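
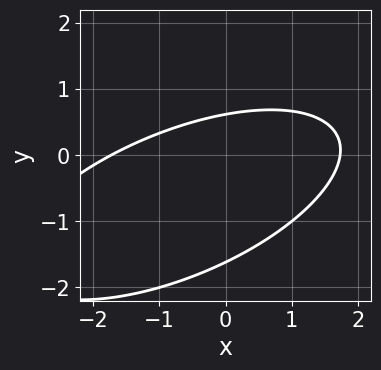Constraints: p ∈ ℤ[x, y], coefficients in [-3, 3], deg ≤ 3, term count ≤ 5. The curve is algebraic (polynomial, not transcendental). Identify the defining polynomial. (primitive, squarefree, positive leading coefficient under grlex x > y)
(a) The degree is 2 — a generic line meets the curve in up to 2 points.
(b) Putting this together gives p.

x^2 - 2*x*y + 3*y^2 + 3*y - 3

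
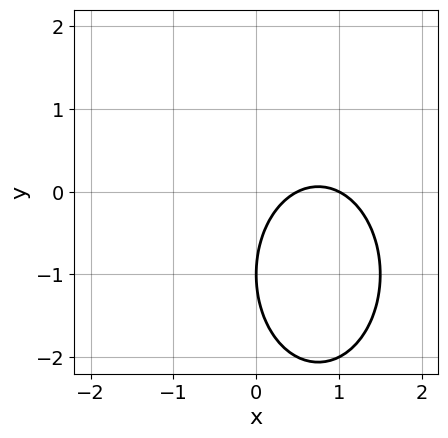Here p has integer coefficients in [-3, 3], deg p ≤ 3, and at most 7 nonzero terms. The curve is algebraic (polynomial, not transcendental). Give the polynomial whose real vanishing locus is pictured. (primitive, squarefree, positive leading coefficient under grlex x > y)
First, the degree is 2 — no degree-1 curve has this shape.
Then, reading off the gridlines: one x-axis crossing is at x = 1; it crosses the y-axis at the gridline y = -1.
Finally, putting this together gives p.

2*x^2 + y^2 - 3*x + 2*y + 1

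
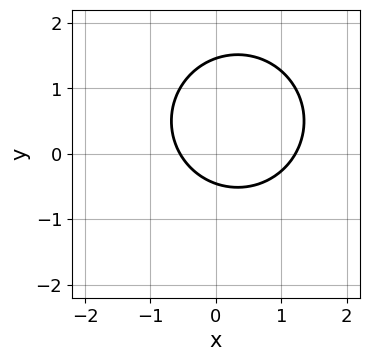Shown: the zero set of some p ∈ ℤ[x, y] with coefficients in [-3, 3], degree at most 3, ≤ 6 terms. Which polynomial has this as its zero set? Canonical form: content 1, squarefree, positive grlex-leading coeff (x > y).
The degree is 2 — a generic line meets the curve in up to 2 points.
Putting this together gives p.

3*x^2 + 3*y^2 - 2*x - 3*y - 2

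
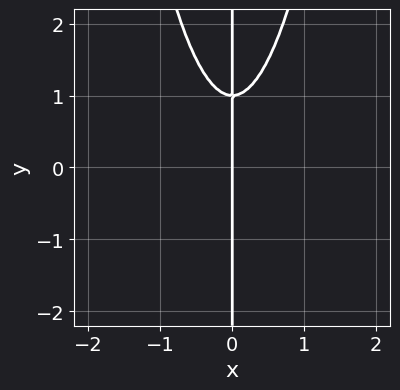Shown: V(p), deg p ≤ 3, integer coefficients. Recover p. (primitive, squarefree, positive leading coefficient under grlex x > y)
2*x^3 - x*y + x

1. Degree: no degree-2 curve has this shape, so deg p = 3.
2. Observable constraints: one x-axis crossing is at x = 0; every point of the y-axis in the box is on the curve.
3. These observations pin down the coefficients.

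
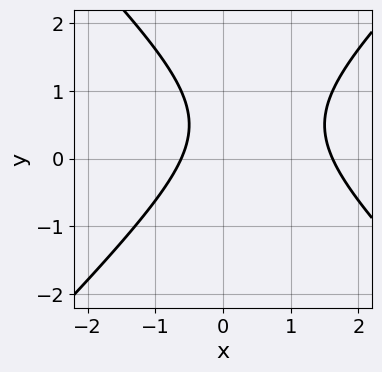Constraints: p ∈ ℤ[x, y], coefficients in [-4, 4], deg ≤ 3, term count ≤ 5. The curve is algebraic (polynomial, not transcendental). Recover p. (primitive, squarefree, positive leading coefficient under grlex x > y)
x^2 - y^2 - x + y - 1

(a) Degree: a generic line meets the curve in up to 2 points, so deg p = 2.
(b) Observable constraints: it misses every integer gridline on the y-axis.
(c) The integer polynomial consistent with all of this is the stated p.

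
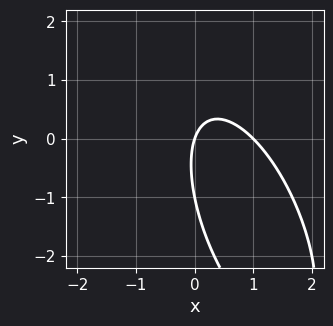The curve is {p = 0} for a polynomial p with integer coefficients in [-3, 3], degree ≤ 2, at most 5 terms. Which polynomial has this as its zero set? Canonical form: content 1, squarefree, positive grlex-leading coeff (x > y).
deg p = 2. A generic line meets the curve in up to 2 points.
Observable constraints: among the integer gridlines, it crosses the y-axis at y ∈ {-1, 0}; the x-axis gridline crossings are at x ∈ {0, 1}.
Fitting integer coefficients to these (and the overall shape) gives p.

3*x^2 + 2*x*y + y^2 - 3*x + y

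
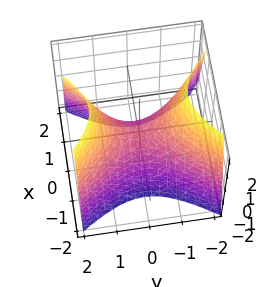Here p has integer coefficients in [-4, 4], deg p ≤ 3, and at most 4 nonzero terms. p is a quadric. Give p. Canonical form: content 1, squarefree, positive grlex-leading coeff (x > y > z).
3*x^2 - 2*y^2 + 2*z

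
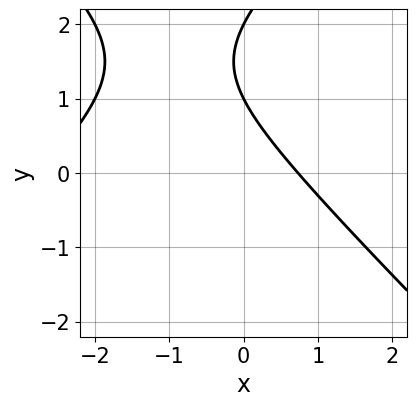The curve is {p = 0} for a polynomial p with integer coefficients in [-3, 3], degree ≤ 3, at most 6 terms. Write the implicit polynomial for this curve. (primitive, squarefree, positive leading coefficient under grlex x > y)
x^2 - y^2 + 2*x + 3*y - 2

(a) The degree is 2 — the shape is more complex than any degree-1 curve.
(b) Observable constraints: among the integer gridlines, it crosses the y-axis at y ∈ {1, 2}.
(c) These observations pin down the coefficients.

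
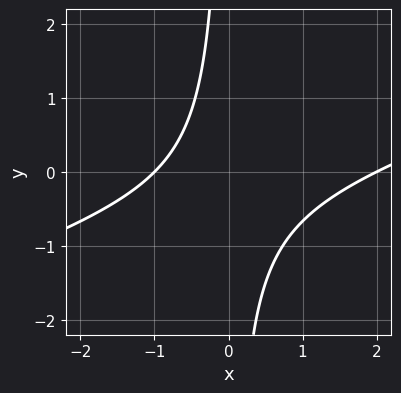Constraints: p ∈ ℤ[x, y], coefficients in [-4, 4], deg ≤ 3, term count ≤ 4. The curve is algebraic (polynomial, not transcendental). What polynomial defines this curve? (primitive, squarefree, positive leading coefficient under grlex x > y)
x^2 - 3*x*y - x - 2

First, degree: no degree-1 curve has this shape, so deg p = 2.
Then, against the integer gridlines: among the integer gridlines, it crosses the x-axis at x ∈ {-1, 2}; no y-intercept at any integer in the box.
Finally, putting this together gives p.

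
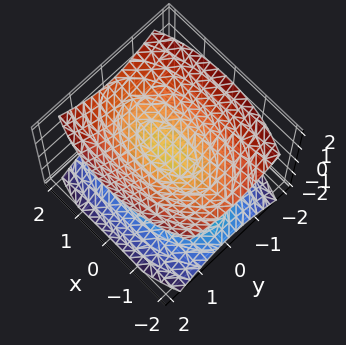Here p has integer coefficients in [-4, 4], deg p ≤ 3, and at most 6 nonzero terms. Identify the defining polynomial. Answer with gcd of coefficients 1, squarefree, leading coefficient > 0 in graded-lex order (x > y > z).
x^2 + 3*y^2 - 3*z^2 + 1

First, there are 2 components. Treating them together as one polynomial.
Then, deg p = 2. Two separate bowl-shaped sheets opening away from each other; a quadric.
Then, symmetries: the y ↦ −y reflection is a symmetry, so y appears only in even powers; mirror symmetry x ↦ −x ⇒ only even powers of x; mirror symmetry z ↦ −z ⇒ only even powers of z.
Next, from the axis intercepts and sections: it misses every integer gridline on the x-axis; the surface avoids every integer y-axis point in the box.
Finally, the integer polynomial consistent with all of this is the stated p.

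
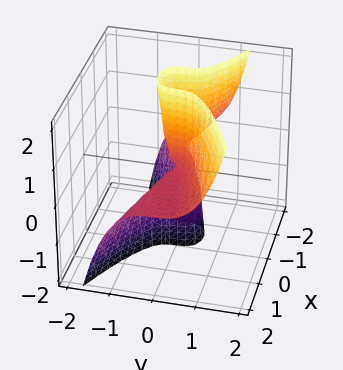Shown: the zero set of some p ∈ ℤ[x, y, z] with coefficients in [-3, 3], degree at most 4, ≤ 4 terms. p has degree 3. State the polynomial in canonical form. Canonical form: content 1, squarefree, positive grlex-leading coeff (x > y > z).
The degree is 3 — a generic line meets the surface in up to 3 points.
Reading off the gridlines: it crosses the y-axis at the gridline y = 0; the visible z-axis segment lies entirely on the surface.
The integer polynomial consistent with all of this is the stated p. Check: (1, 0, 0) on the x-axis lies on the surface, and p(1, 0, 0) = 0. ✓

x^2*z - 3*y^3 + x*z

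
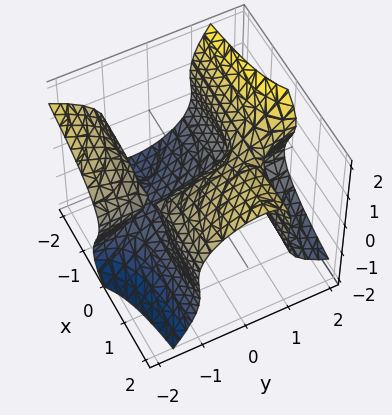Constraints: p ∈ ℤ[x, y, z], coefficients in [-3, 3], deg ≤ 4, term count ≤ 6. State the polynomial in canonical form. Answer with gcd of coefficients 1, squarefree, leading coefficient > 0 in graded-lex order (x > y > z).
(a) Degree: the shape is more complex than any degree-2 surface, so deg p = 3.
(b) Reading off the gridlines: one z-axis crossing is at z = 0; it crosses the x-axis at the gridline x = 0.
(c) These observations pin down the coefficients. Check: (0, -2, 0) on the y-axis lies on the surface, and p(0, -2, 0) = 0. ✓

x*y^2 - y*z^2 + z^3 - x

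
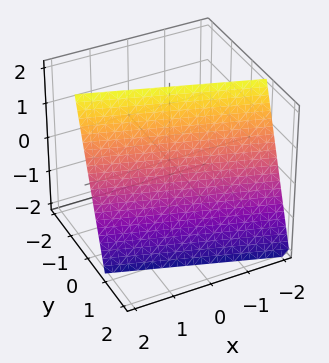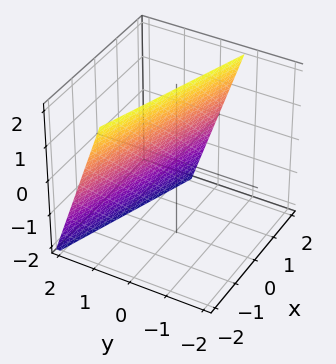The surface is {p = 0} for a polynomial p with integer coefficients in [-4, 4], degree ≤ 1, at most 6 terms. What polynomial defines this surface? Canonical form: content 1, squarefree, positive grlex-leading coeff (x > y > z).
First, degree: every cross-section is a straight line — this is a plane, so deg p = 1.
Next, from the axis intercepts and sections: one z-axis crossing is at z = 2; it meets the x-axis at x = 2 (among the integer gridlines).
Finally, putting this together gives p.

x + 3*y + z - 2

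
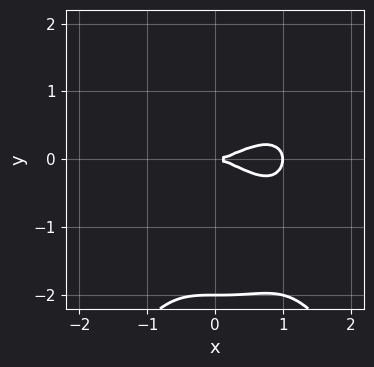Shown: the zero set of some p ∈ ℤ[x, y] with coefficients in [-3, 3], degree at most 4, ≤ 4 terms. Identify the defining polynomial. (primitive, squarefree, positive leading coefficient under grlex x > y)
x^4 - x^3 + y^3 + 2*y^2

(a) Degree: the shape is more complex than any degree-3 curve, so deg p = 4.
(b) Against the integer gridlines: among the integer gridlines, it crosses the y-axis at y ∈ {-2, 0}; the x-axis gridline crossings are at x ∈ {0, 1}.
(c) Fitting integer coefficients to these (and the overall shape) gives p.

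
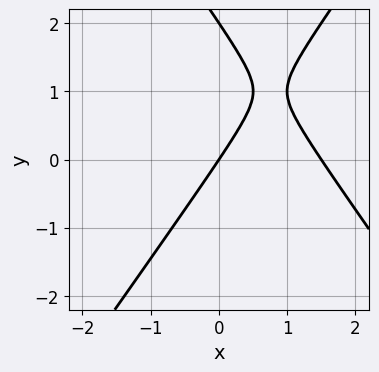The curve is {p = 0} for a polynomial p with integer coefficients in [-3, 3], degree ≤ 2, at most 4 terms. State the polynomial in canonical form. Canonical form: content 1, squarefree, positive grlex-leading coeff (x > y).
1. Degree: the shape is more complex than any degree-1 curve, so deg p = 2.
2. Checking where it meets the axes: one x-axis crossing is at x = 0; the y-axis gridline crossings are at y ∈ {0, 2}.
3. Together with the visible shape, these determine p as stated.

2*x^2 - y^2 - 3*x + 2*y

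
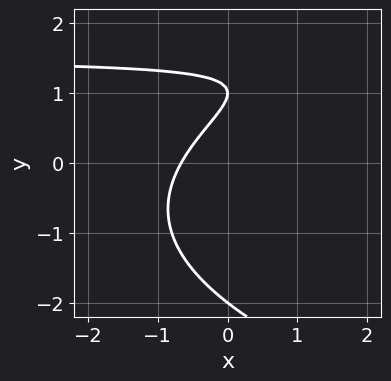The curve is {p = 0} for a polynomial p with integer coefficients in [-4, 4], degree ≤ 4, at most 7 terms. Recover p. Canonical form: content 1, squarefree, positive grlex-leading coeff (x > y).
(a) The degree is 3 — the shape is more complex than any degree-2 curve.
(b) Reading off the gridlines: among the integer gridlines, it crosses the y-axis at y ∈ {-2, 1}.
(c) The integer polynomial consistent with all of this is the stated p.

y^3 - 2*x*y + 3*x - 3*y + 2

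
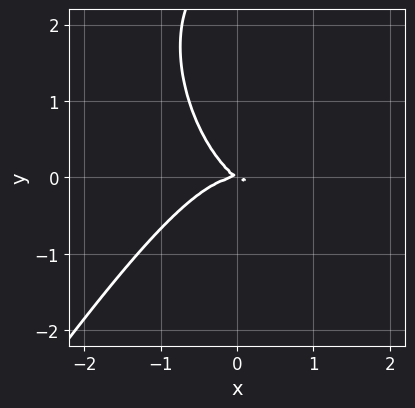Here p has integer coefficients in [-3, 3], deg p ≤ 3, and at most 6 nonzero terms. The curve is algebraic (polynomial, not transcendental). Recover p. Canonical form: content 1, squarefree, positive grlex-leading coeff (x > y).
(a) Degree: the shape is more complex than any degree-2 curve, so deg p = 3.
(b) Checking where it meets the axes: one x-axis crossing is at x = 0; it meets the y-axis at y = 0 (among the integer gridlines).
(c) These observations pin down the coefficients.

3*x^3 - y^3 + 2*x*y + 3*y^2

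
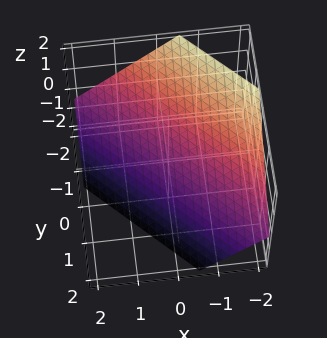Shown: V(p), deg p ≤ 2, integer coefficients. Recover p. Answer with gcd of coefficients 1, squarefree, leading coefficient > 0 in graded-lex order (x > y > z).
3*x + 3*y + 3*z + 2

First, the degree is 1 — every cross-section is a straight line — this is a plane.
Finally, putting this together gives p.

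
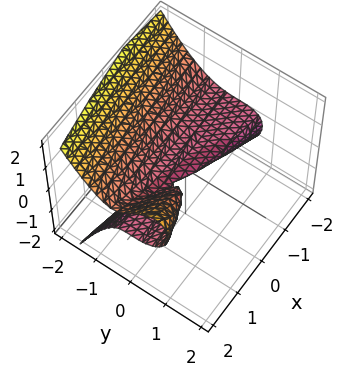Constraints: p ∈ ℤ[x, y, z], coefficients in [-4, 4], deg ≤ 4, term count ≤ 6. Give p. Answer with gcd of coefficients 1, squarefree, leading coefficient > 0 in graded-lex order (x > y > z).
3*y^3 - 2*x*z - 3*y*z + 3*z^2 + z

(a) The degree is 3 — the shape is more complex than any degree-2 surface.
(b) From the visible intercepts: it meets the y-axis at y = 0 (among the integer gridlines); the visible x-axis segment lies entirely on the surface; it crosses the z-axis at the gridline z = 0.
(c) These observations pin down the coefficients.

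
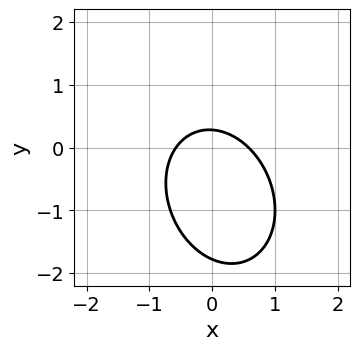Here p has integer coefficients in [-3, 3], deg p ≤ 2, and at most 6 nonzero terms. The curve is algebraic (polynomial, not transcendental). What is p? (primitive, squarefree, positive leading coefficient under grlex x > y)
(a) Degree: a generic line meets the curve in up to 2 points, so deg p = 2.
(b) The integer polynomial consistent with all of this is the stated p.

3*x^2 + x*y + 2*y^2 + 3*y - 1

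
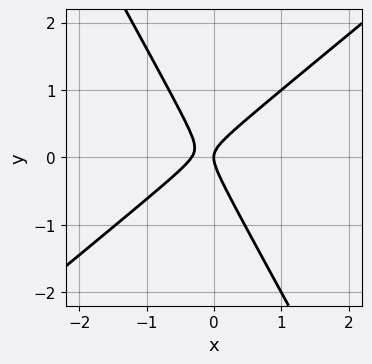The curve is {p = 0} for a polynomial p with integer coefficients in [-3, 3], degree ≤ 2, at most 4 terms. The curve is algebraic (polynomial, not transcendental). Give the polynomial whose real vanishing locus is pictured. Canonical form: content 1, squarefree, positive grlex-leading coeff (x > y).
3*x^2 - 2*x*y - 2*y^2 + x

1. deg p = 2. A generic line meets the curve in up to 2 points.
2. From the axis intercepts and sections: it meets the y-axis at y = 0 (among the integer gridlines); it meets the x-axis at x = 0 (among the integer gridlines).
3. Solving for integer coefficients yields p as stated.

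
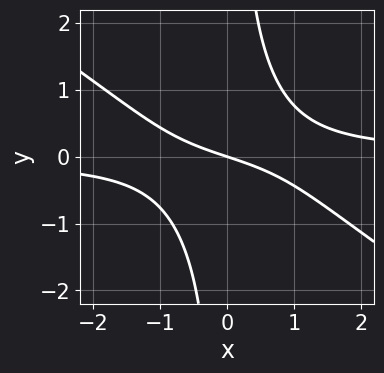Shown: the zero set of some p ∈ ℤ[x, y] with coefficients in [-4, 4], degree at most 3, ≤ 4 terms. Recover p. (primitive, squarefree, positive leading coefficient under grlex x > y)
Degree: the shape is more complex than any degree-2 curve, so deg p = 3.
Checking where it meets the axes: it crosses the x-axis at the gridline x = 0; it meets the y-axis at y = 0 (among the integer gridlines).
The integer polynomial consistent with all of this is the stated p.

2*x^2*y + 3*x*y^2 - x - 3*y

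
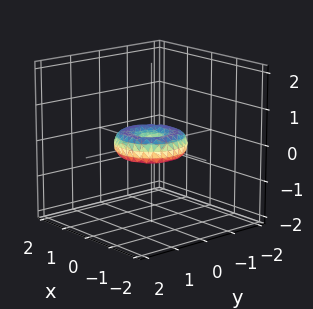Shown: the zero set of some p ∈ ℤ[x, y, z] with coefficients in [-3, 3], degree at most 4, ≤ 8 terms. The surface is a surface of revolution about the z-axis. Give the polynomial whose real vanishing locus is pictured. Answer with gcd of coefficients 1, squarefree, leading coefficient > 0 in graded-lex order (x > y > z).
x^4 + 2*x^2*y^2 + y^4 - x^2 - y^2 + 2*z^2

First, the degree is 4 — a generic line meets the surface in up to 4 points.
Then, symmetry: every cross-section ⟂ z is a circle, so x, y appear only via x² + y².
Next, against the integer gridlines: among the integer gridlines, it crosses the x-axis at x ∈ {-1, 0, 1}; a circular section at z = 0 has radius exactly 1.
Finally, putting this together gives p.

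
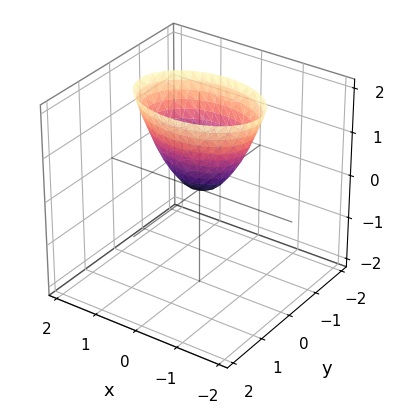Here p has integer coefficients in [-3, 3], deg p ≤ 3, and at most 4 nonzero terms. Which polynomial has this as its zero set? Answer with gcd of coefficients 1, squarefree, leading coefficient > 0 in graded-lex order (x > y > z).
1. deg p = 2. A paraboloid; a quadric.
2. Symmetries: the y ↦ −y reflection is a symmetry, so y appears only in even powers; mirror symmetry x ↦ −x ⇒ only even powers of x.
3. From the visible intercepts: it crosses the y-axis at the gridline y = 0; it crosses the z-axis at the gridline z = 0; one x-axis crossing is at x = 0.
4. Together with the visible shape, these determine p as stated.

x^2 + 2*y^2 - z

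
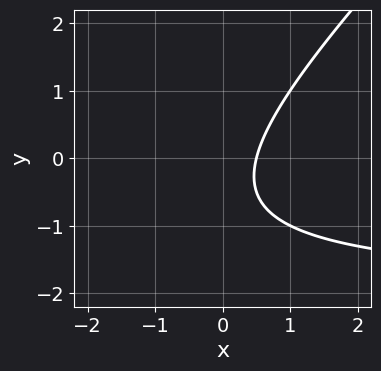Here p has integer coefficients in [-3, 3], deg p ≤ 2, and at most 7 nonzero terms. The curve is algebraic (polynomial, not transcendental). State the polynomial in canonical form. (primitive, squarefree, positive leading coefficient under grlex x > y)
x*y - y^2 + 2*x - y - 1

First, degree: a generic line meets the curve in up to 2 points, so deg p = 2.
Then, reading off the gridlines: the curve avoids every integer y-axis point in the box.
Finally, solving for integer coefficients yields p as stated.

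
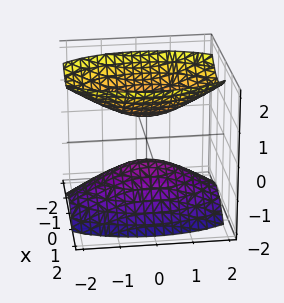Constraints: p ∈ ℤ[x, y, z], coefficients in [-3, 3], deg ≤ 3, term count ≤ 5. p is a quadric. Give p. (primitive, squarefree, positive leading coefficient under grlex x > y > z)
3*x^2 + y^2 - 2*z^2 + 1

The picture has 2 separate pieces. Treating them together as one polynomial.
The degree is 2 — two sheets facing apart; a quadric.
Symmetries: mirror symmetry x ↦ −x ⇒ only even powers of x; mirror symmetry y ↦ −y ⇒ only even powers of y; mirror symmetry z ↦ −z ⇒ only even powers of z.
Observable constraints: the surface avoids every integer x-axis point in the box; the surface avoids every integer y-axis point in the box.
Together with the visible shape, these determine p as stated.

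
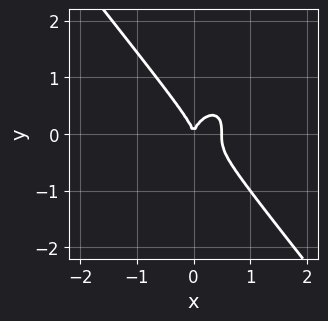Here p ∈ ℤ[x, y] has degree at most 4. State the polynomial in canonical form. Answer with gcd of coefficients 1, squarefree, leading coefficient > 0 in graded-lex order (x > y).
First, the degree is 3 — the shape is more complex than any degree-2 curve.
Then, checking where it meets the axes: one y-axis crossing is at y = 0; it crosses the x-axis at the gridline x = 0.
Finally, together with the visible shape, these determine p as stated.

2*x^3 + y^3 - x^2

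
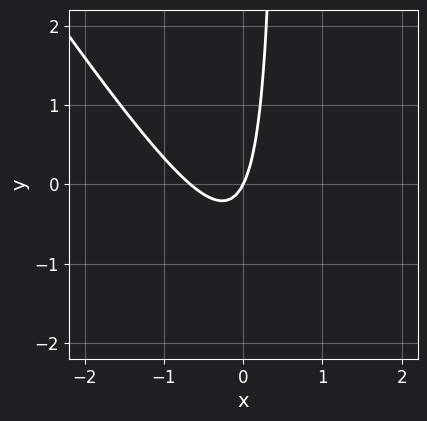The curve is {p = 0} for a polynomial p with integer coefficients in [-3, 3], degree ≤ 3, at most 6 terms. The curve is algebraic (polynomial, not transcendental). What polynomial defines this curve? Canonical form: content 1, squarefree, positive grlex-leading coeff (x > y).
3*x^2 + 2*x*y + 2*x - y

(a) The degree is 2 — the shape is more complex than any degree-1 curve.
(b) Checking where it meets the axes: it meets the y-axis at y = 0 (among the integer gridlines); one x-axis crossing is at x = 0.
(c) Fitting integer coefficients to these (and the overall shape) gives p.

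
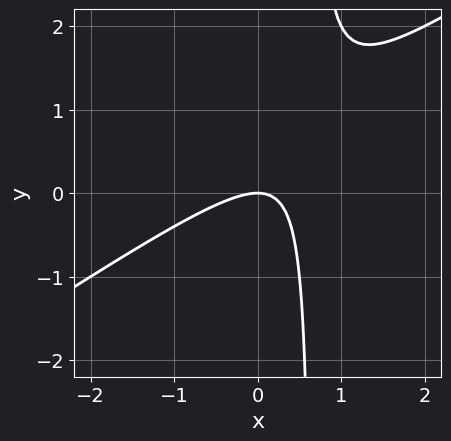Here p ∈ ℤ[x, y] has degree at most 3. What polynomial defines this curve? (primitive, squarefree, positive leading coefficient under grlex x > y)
2*x^2 - 3*x*y + 2*y

(a) deg p = 2. No degree-1 curve has this shape.
(b) Checking where it meets the axes: one y-axis crossing is at y = 0; one x-axis crossing is at x = 0.
(c) Matching integer coefficients to the picture gives p.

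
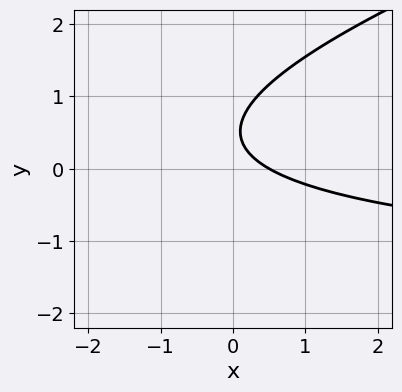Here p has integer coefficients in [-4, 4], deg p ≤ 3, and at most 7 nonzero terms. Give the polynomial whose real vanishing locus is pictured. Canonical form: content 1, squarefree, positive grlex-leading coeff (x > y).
x*y - 3*y^2 + 2*x + 3*y - 1

First, degree: no degree-1 curve has this shape, so deg p = 2.
Next, from the visible intercepts: it misses every integer gridline on the y-axis.
Finally, together with the visible shape, these determine p as stated.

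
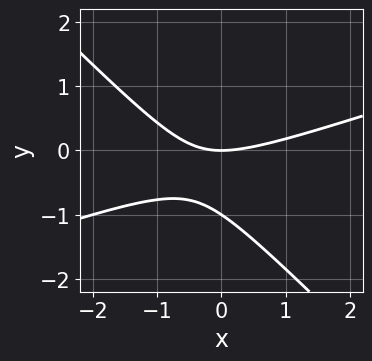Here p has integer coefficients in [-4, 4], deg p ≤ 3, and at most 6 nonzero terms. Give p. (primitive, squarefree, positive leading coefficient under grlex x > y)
x^2 - 2*x*y - 3*y^2 - 3*y

1. deg p = 2. The shape is more complex than any degree-1 curve.
2. Observable constraints: it meets the x-axis at x = 0 (among the integer gridlines); the y-axis gridline crossings are at y ∈ {-1, 0}.
3. Matching integer coefficients to the picture gives p.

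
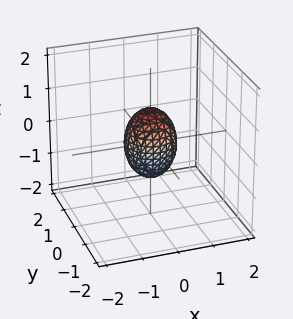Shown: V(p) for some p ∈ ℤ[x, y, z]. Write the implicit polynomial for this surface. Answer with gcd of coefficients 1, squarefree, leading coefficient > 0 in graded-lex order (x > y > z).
First, degree: a closed, bounded, convex surface; a quadric, so deg p = 2.
Then, symmetries: mirror symmetry z ↦ −z ⇒ only even powers of z; the z-axis is an axis of rotation, so x and y enter only as x² + y².
Next, observable constraints: a circular section at z = 0 has radius between 0 and 1; the z-axis gridline crossings are at z ∈ {-1, 1}.
Finally, together with the visible shape, these determine p as stated.

2*x^2 + 2*y^2 + z^2 - 1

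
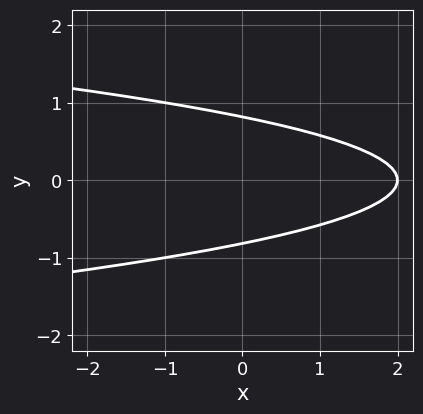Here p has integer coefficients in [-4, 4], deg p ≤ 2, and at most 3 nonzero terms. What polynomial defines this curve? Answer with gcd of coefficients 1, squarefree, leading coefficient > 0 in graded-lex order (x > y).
3*y^2 + x - 2

1. Degree: the shape is more complex than any degree-1 curve, so deg p = 2.
2. Symmetries: it's symmetric under y → −y, forcing even powers of y.
3. Checking where it meets the axes: it crosses the x-axis at the gridline x = 2.
4. Assembling these constraints gives the stated polynomial.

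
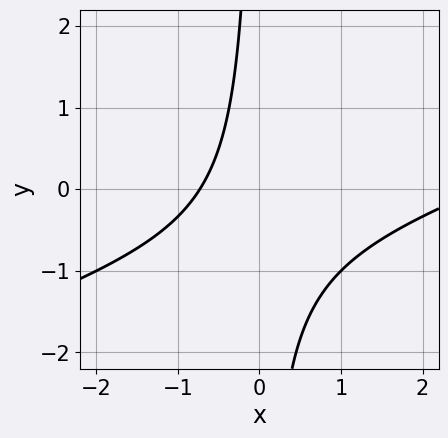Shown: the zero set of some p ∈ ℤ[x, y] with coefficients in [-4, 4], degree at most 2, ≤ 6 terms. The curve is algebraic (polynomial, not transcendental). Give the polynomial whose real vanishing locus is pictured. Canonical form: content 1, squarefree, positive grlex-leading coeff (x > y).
x^2 - 3*x*y - 2*x - 2

First, degree: the shape is more complex than any degree-1 curve, so deg p = 2.
Next, from the visible intercepts: it misses every integer gridline on the y-axis.
Finally, these observations pin down the coefficients.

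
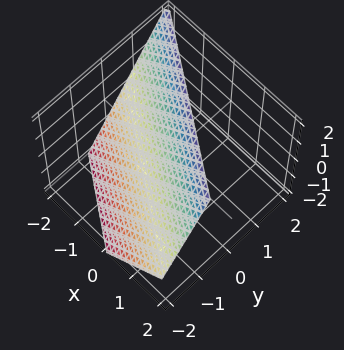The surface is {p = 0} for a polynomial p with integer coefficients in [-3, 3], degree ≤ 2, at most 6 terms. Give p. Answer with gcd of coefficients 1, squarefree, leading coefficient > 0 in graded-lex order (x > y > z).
2*x + 3*y - 2*z + 2

First, the degree is 1 — the surface is flat (a plane).
Next, reading off the gridlines: it meets the z-axis at z = 1 (among the integer gridlines); it meets the x-axis at x = -1 (among the integer gridlines).
Finally, these observations pin down the coefficients.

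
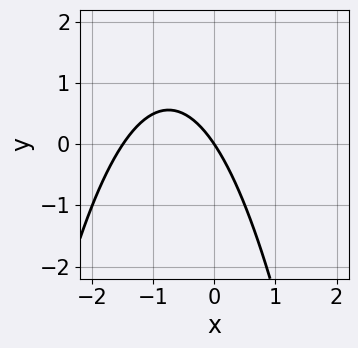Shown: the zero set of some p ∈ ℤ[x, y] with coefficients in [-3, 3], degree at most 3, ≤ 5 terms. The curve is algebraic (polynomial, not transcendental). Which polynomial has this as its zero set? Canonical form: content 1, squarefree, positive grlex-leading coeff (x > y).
Degree: a generic line meets the curve in up to 2 points, so deg p = 2.
Against the integer gridlines: one y-axis crossing is at y = 0; it meets the x-axis at x = 0 (among the integer gridlines).
Assembling these constraints gives the stated polynomial.

2*x^2 + 3*x + 2*y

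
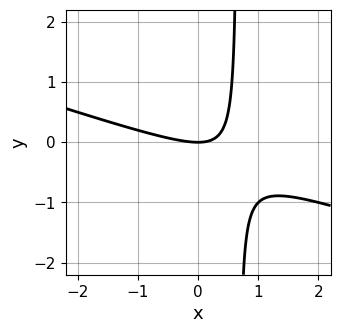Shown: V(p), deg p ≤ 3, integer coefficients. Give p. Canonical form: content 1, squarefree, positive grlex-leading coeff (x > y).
First, degree: the shape is more complex than any degree-1 curve, so deg p = 2.
Then, against the integer gridlines: one x-axis crossing is at x = 0; it meets the y-axis at y = 0 (among the integer gridlines).
Finally, the integer polynomial consistent with all of this is the stated p.

x^2 + 3*x*y - 2*y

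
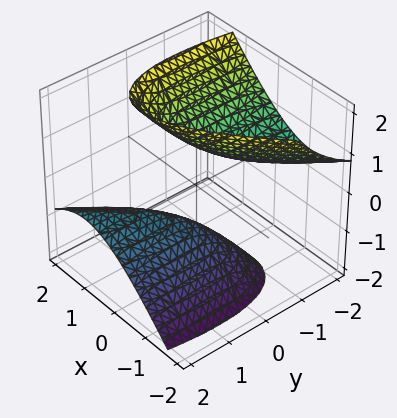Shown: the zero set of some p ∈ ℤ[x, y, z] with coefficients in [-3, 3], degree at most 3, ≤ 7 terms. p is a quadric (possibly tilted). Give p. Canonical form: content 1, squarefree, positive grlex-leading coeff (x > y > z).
1. There are 2 components. They look like related sheets of one shape, so recover p as a whole.
2. deg p = 2. No degree-1 surface has this shape.
3. Checking where it meets the axes: it misses every integer gridline on the x-axis; the z-axis gridline crossings are at z ∈ {-1, 1}; it misses every integer gridline on the y-axis.
4. Matching integer coefficients to the picture gives p.

3*x^2 - 3*x*y + y^2 + 3*y*z - 2*z^2 + 2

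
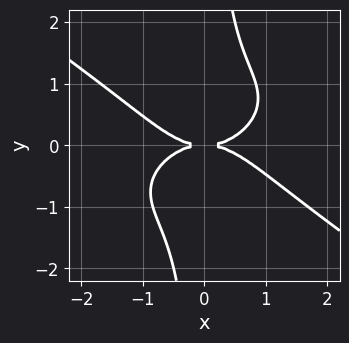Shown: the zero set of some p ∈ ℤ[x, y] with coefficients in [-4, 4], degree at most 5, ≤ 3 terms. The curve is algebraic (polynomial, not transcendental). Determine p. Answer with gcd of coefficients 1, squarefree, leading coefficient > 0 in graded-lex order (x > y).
x^4 + 3*x*y^3 - 3*y^2

(a) The degree is 4 — the shape is more complex than any degree-3 curve.
(b) Reading off the gridlines: it meets the x-axis at x = 0 (among the integer gridlines); it crosses the y-axis at the gridline y = 0.
(c) These observations pin down the coefficients.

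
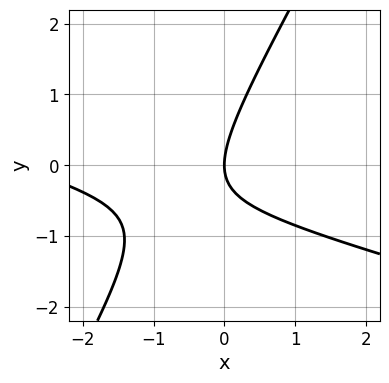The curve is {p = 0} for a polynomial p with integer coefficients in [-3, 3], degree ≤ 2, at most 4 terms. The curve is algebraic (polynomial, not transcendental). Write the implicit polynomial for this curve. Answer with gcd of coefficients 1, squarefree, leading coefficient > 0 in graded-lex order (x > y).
First, degree: no degree-1 curve has this shape, so deg p = 2.
Then, observable constraints: it crosses the x-axis at the gridline x = 0; one y-axis crossing is at y = 0.
Finally, fitting integer coefficients to these (and the overall shape) gives p.

x^2 + 3*x*y - 2*y^2 + 3*x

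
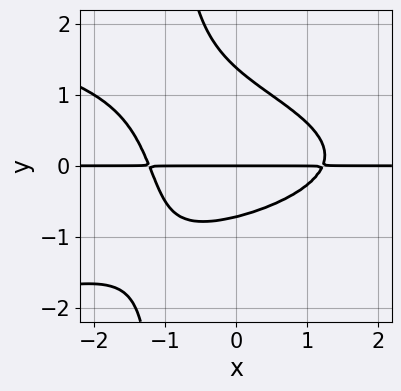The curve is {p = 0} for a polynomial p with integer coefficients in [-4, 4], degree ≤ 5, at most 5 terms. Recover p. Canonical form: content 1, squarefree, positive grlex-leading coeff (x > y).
(a) The degree is 4 — a generic line meets the curve in up to 4 points.
(b) From the visible intercepts: it meets the y-axis at y = 0 (among the integer gridlines); every point of the x-axis in the box is on the curve.
(c) Solving for integer coefficients yields p as stated.

3*x*y^3 + 2*x^2*y + 3*y^3 - 2*y^2 - 3*y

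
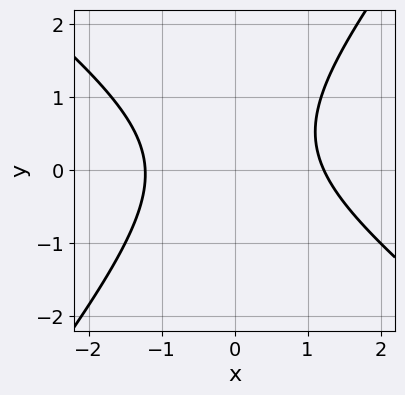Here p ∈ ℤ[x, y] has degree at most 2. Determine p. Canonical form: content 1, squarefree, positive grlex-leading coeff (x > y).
2*x^2 + x*y - 2*y^2 + y - 3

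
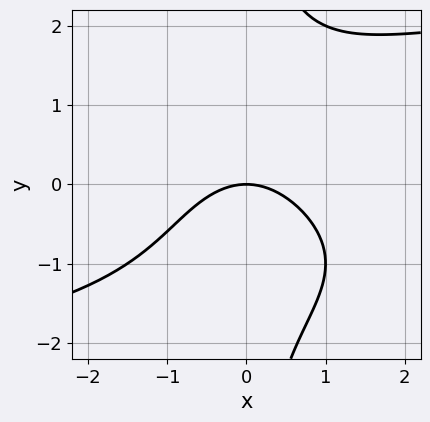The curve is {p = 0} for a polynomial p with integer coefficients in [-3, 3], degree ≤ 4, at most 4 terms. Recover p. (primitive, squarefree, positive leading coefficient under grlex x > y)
x*y^3 - 2*x^2 - 3*y

Degree: no degree-3 curve has this shape, so deg p = 4.
From the axis intercepts and sections: it meets the y-axis at y = 0 (among the integer gridlines); it meets the x-axis at x = 0 (among the integer gridlines).
The integer polynomial consistent with all of this is the stated p.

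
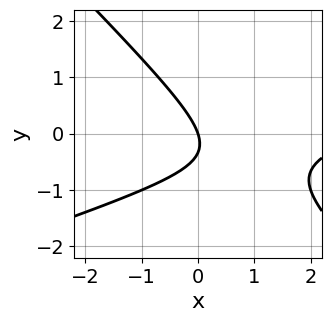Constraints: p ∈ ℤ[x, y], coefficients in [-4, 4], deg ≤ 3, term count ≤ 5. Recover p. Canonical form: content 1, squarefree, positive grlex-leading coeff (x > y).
x^2 - 2*x*y - 3*y^2 - 3*x - y

First, deg p = 2.
Next, against the integer gridlines: it meets the x-axis at x = 0 (among the integer gridlines); it crosses the y-axis at the gridline y = 0.
Finally, assembling these constraints gives the stated polynomial.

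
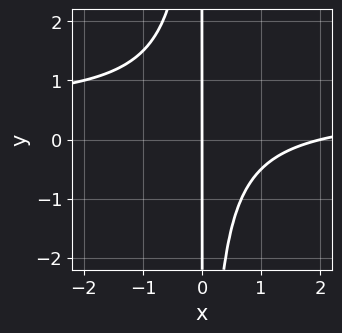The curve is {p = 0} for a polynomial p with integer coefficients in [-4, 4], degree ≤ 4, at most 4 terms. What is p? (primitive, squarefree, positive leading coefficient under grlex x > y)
(a) Degree: a generic line meets the curve in up to 3 points, so deg p = 3.
(b) Against the integer gridlines: the visible y-axis segment lies entirely on the curve; the x-axis gridline crossings are at x ∈ {0, 2}.
(c) These observations pin down the coefficients.

2*x^2*y - x^2 + 2*x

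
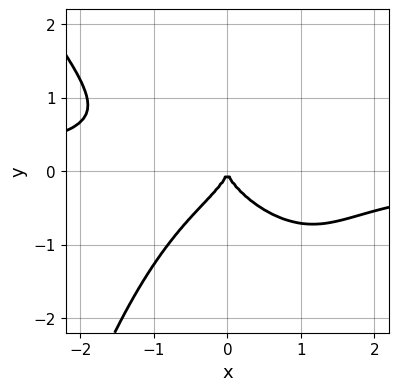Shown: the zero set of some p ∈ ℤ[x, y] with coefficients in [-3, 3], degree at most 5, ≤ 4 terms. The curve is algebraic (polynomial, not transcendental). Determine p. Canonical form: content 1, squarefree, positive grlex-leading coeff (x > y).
(a) The degree is 4 — the shape is more complex than any degree-3 curve.
(b) Reading off the gridlines: one y-axis crossing is at y = 0; it crosses the x-axis at the gridline x = 0.
(c) Putting this together gives p.

2*x^3*y + x^2*y^2 + 3*y^3 + 2*x^2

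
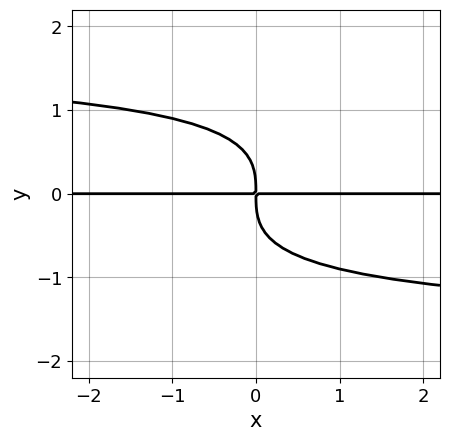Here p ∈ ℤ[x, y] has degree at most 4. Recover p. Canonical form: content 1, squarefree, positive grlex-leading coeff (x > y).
x*y^3 - 3*y^4 - 3*x*y

The degree is 4 — no degree-3 curve has this shape.
From the visible intercepts: every point of the x-axis in the box is on the curve.
These observations pin down the coefficients.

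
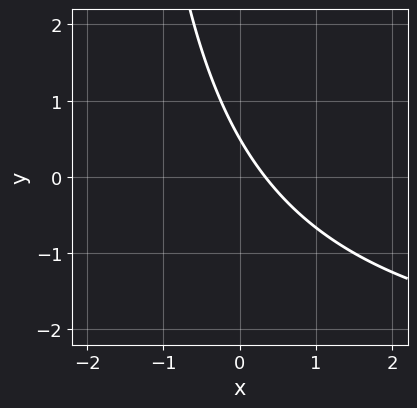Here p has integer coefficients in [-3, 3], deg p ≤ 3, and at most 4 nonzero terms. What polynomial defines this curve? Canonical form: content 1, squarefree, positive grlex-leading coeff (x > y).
x*y + 3*x + 2*y - 1

First, the degree is 2 — the shape is more complex than any degree-1 curve.
Finally, the integer polynomial consistent with all of this is the stated p.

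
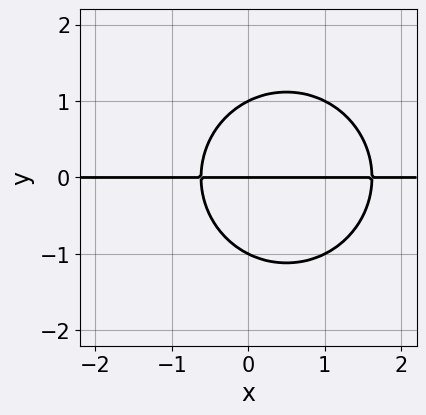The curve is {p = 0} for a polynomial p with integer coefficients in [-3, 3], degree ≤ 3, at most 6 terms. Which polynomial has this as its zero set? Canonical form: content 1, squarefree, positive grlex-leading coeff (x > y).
(a) deg p = 3. The shape is more complex than any degree-2 curve.
(b) Checking where it meets the axes: the visible x-axis segment lies entirely on the curve; the y-axis gridline crossings are at y ∈ {-1, 0, 1}.
(c) Matching integer coefficients to the picture gives p.

x^2*y + y^3 - x*y - y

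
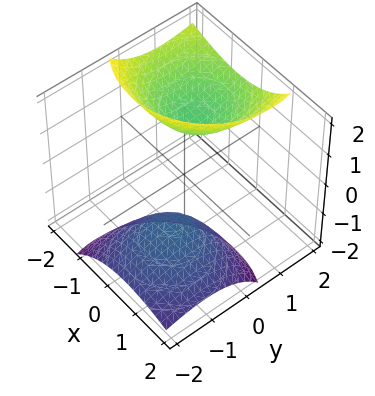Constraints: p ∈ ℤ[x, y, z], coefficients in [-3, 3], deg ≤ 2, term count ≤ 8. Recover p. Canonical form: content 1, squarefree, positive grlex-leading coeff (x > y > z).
(a) There are 2 components. They look like related sheets of one shape, so recover p as a whole.
(b) Degree: the shape is more complex than any degree-1 surface, so deg p = 2.
(c) From the axis intercepts and sections: the surface avoids every integer x-axis point in the box; it misses every integer gridline on the y-axis.
(d) Fitting integer coefficients to these (and the overall shape) gives p.

2*x^2 + 2*x*z + 2*y^2 - 3*y*z - z^2 + 2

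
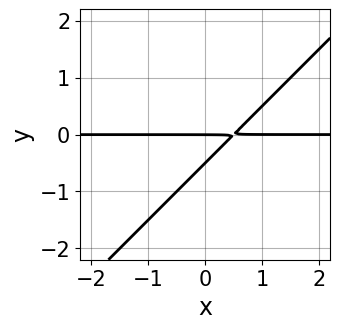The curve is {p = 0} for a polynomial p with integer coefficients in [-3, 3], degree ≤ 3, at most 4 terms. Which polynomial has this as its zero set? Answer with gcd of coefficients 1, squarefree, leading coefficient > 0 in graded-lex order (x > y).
2*x*y - 2*y^2 - y

The degree is 2 — the shape is more complex than any degree-1 curve.
From the visible intercepts: it meets the y-axis at y = 0 (among the integer gridlines); the visible x-axis segment lies entirely on the curve.
Putting this together gives p.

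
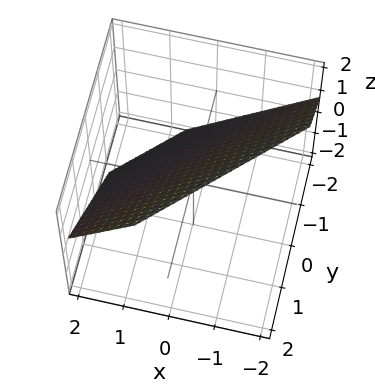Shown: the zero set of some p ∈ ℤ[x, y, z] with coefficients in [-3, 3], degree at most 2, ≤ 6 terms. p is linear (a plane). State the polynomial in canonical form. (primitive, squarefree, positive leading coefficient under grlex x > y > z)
3*x - 3*y + 3*z - 2

Degree: every cross-section is a straight line — this is a plane, so deg p = 1.
Putting this together gives p.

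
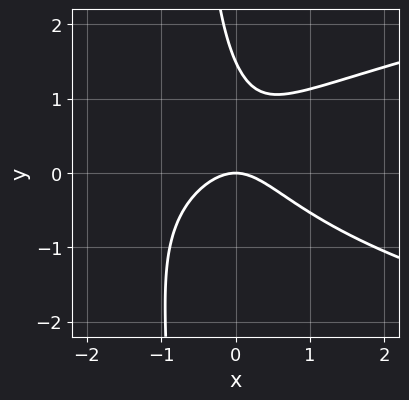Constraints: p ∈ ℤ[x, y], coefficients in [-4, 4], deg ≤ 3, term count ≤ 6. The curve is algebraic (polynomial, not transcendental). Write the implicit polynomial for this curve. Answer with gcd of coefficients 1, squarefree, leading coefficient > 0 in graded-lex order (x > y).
3*x*y^2 - 3*x^2 + 2*y^2 - 3*y

First, the degree is 3 — no degree-2 curve has this shape.
Next, from the axis intercepts and sections: it crosses the x-axis at the gridline x = 0; it crosses the y-axis at the gridline y = 0.
Finally, fitting integer coefficients to these (and the overall shape) gives p.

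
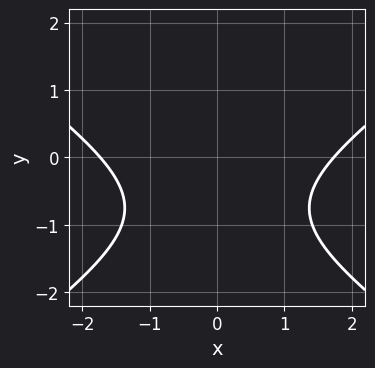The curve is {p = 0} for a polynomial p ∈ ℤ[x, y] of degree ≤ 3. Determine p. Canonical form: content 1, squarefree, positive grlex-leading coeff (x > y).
x^2 - 2*y^2 - 3*y - 3

(a) deg p = 2. The shape is more complex than any degree-1 curve.
(b) Symmetries: the x ↦ −x reflection is a symmetry, so x appears only in even powers.
(c) Checking where it meets the axes: the curve avoids every integer y-axis point in the box.
(d) Together with the visible shape, these determine p as stated.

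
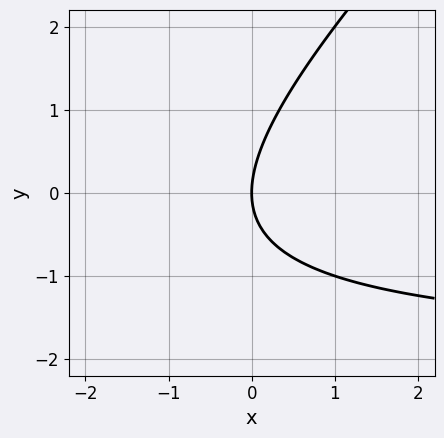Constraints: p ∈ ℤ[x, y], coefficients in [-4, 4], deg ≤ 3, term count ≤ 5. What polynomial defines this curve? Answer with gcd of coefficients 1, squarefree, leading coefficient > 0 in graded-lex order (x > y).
x*y - y^2 + 2*x

(a) deg p = 2. No degree-1 curve has this shape.
(b) Observable constraints: it crosses the x-axis at the gridline x = 0; one y-axis crossing is at y = 0.
(c) The integer polynomial consistent with all of this is the stated p.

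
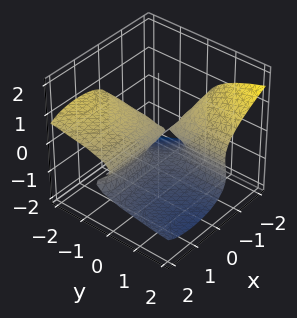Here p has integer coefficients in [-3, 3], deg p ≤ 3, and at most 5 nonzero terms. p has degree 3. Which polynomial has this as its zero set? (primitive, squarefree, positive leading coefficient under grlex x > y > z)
x^2*y - 3*z^3 - 2*x*y - 3*z^2 - y

1. deg p = 3. A generic line meets the surface in up to 3 points.
2. Against the integer gridlines: the z-axis gridline crossings are at z ∈ {-1, 0}; it meets the y-axis at y = 0 (among the integer gridlines); every point of the x-axis in the box is on the surface.
3. Fitting integer coefficients to these (and the overall shape) gives p.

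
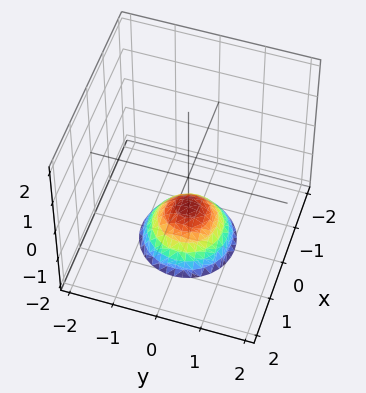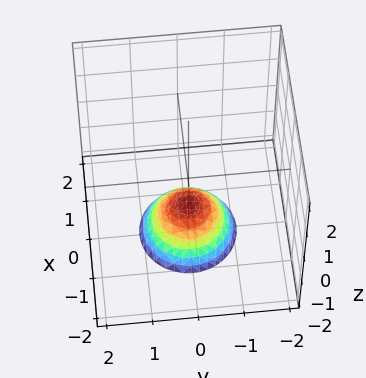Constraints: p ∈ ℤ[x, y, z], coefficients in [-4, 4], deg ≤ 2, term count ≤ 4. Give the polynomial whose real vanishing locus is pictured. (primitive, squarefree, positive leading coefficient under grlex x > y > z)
First, degree: a generic line meets the surface in up to 2 points, so deg p = 2.
Then, symmetries: the surface is invariant under rotation about z: p = q(x² + y², z).
Next, reading off the gridlines: it crosses the z-axis at the gridline z = -1; a circular section at z = -2 has radius exactly 1; the surface avoids every integer x-axis point in the box; the surface avoids every integer y-axis point in the box.
Finally, together with the visible shape, these determine p as stated.

x^2 + y^2 + z + 1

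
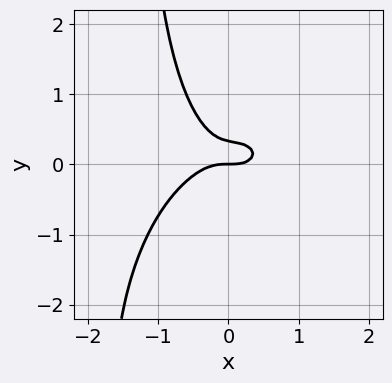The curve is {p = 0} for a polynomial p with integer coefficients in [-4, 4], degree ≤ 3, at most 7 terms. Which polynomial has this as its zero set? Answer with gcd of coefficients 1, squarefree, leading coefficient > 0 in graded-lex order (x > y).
2*x^3 - x^2*y + 2*x*y^2 + 3*y^2 - y

The degree is 3 — a generic line meets the curve in up to 3 points.
Checking where it meets the axes: it meets the y-axis at y = 0 (among the integer gridlines); it crosses the x-axis at the gridline x = 0.
Solving for integer coefficients yields p as stated.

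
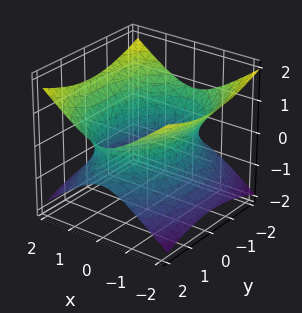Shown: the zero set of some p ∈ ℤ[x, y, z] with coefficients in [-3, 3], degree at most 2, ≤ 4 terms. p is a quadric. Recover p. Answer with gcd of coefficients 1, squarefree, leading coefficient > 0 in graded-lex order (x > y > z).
2*x^2 + y^2 - 3*z^2 - 3

First, degree: an hourglass — one-sheet hyperboloid; a quadric, so deg p = 2.
Then, symmetries: it's symmetric under y → −y, forcing even powers of y; the x ↦ −x reflection is a symmetry, so x appears only in even powers; it's symmetric under z → −z, forcing even powers of z.
Then, from the visible intercepts: it misses every integer gridline on the z-axis.
Finally, solving for integer coefficients yields p as stated.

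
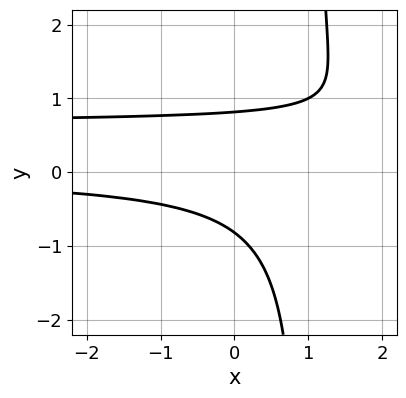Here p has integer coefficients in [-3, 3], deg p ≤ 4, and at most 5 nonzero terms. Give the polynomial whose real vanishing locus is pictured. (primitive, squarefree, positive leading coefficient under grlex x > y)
(a) deg p = 3. The shape is more complex than any degree-2 curve.
(b) From the axis intercepts and sections: the curve avoids every integer x-axis point in the box.
(c) Assembling these constraints gives the stated polynomial.

3*x*y^2 - 2*x*y - 3*y^2 + 2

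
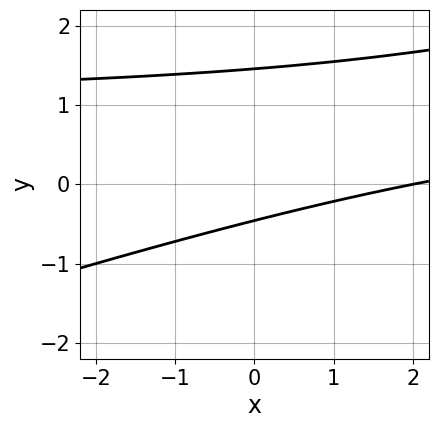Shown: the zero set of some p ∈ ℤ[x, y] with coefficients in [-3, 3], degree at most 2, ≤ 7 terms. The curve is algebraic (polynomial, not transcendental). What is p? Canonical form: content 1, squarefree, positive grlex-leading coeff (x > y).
x*y - 3*y^2 - x + 3*y + 2

The degree is 2 — a generic line meets the curve in up to 2 points.
Observable constraints: it meets the x-axis at x = 2 (among the integer gridlines).
The integer polynomial consistent with all of this is the stated p.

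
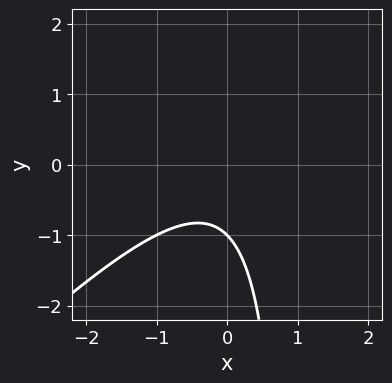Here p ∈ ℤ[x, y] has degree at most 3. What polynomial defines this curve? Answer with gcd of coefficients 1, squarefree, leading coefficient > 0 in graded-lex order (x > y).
The degree is 2 — no degree-1 curve has this shape.
Observable constraints: no x-intercept at any integer in the box; it meets the y-axis at y = -1 (among the integer gridlines).
Matching integer coefficients to the picture gives p.

x^2 - x*y + y + 1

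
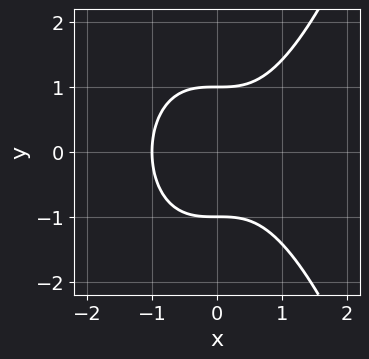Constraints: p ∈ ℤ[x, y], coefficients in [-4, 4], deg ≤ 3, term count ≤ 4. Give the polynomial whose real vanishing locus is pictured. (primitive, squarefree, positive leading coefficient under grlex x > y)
x^3 - y^2 + 1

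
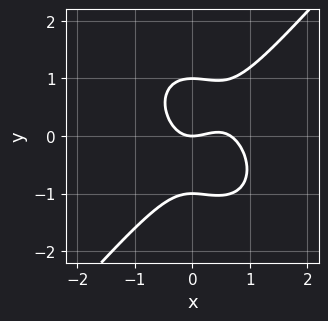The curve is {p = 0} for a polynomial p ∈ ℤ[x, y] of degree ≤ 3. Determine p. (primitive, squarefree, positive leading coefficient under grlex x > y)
The degree is 3 — a generic line meets the curve in up to 3 points.
Against the integer gridlines: among the integer gridlines, it crosses the y-axis at y ∈ {-1, 0, 1}; it meets the x-axis at x = 0 (among the integer gridlines).
These observations pin down the coefficients.

3*x^3 - 2*y^3 - 2*x^2 + 2*y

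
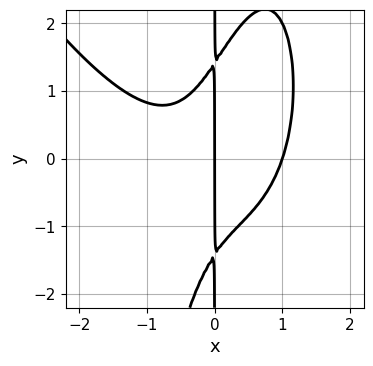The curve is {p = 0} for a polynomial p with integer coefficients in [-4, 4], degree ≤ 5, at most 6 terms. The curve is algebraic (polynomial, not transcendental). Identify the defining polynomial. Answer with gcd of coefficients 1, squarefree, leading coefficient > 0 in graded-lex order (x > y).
2*x^4 + x^3*y - 3*x^2*y + x*y^2 - 2*x

First, degree: the shape is more complex than any degree-3 curve, so deg p = 4.
Next, reading off the gridlines: every point of the y-axis in the box is on the curve; the x-axis gridline crossings are at x ∈ {0, 1}.
Finally, matching integer coefficients to the picture gives p.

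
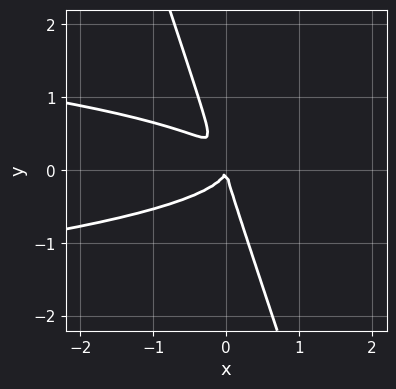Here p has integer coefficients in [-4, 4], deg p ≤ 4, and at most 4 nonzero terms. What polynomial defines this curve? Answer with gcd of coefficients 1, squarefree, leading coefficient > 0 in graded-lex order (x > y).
3*x*y^2 + y^3 + x^2

1. The degree is 3 — a generic line meets the curve in up to 3 points.
2. From the visible intercepts: one x-axis crossing is at x = 0; it crosses the y-axis at the gridline y = 0.
3. Solving for integer coefficients yields p as stated.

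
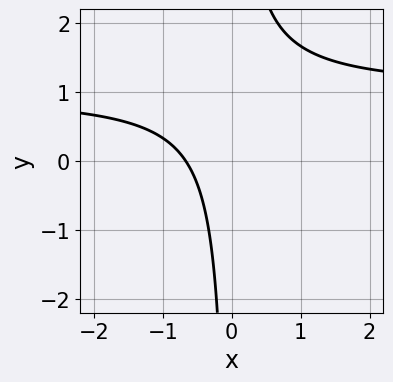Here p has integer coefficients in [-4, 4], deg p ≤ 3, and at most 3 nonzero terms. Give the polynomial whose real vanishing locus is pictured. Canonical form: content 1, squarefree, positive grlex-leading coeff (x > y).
First, degree: no degree-1 curve has this shape, so deg p = 2.
Next, reading off the gridlines: the curve avoids every integer y-axis point in the box.
Finally, together with the visible shape, these determine p as stated.

3*x*y - 3*x - 2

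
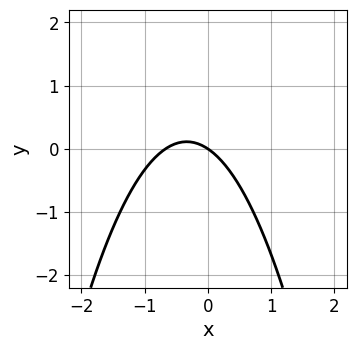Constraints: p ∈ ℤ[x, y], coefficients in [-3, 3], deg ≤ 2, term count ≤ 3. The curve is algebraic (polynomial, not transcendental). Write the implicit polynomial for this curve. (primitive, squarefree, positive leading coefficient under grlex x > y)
3*x^2 + 2*x + 3*y

deg p = 2. A generic line meets the curve in up to 2 points.
Reading off the gridlines: it meets the y-axis at y = 0 (among the integer gridlines); it meets the x-axis at x = 0 (among the integer gridlines).
The integer polynomial consistent with all of this is the stated p.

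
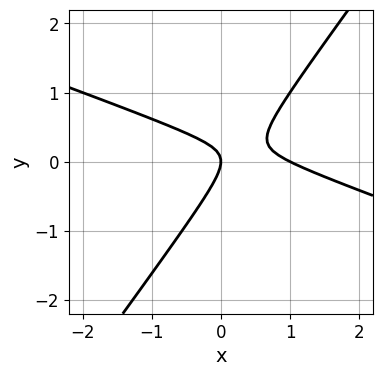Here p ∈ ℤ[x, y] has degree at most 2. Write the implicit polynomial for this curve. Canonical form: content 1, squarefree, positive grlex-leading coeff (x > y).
x^2 + 2*x*y - 2*y^2 - x

(a) deg p = 2. A generic line meets the curve in up to 2 points.
(b) Observable constraints: it crosses the y-axis at the gridline y = 0; among the integer gridlines, it crosses the x-axis at x ∈ {0, 1}.
(c) Matching integer coefficients to the picture gives p.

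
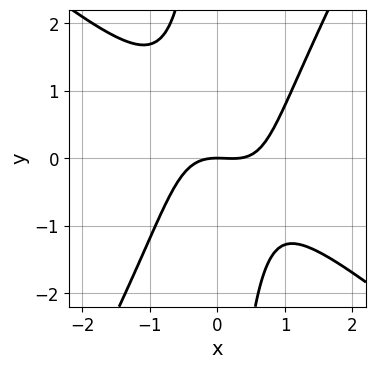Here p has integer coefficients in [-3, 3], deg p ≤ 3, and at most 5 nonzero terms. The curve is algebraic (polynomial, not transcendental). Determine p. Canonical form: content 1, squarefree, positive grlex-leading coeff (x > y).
3*x^3 + 2*x^2*y - 2*x*y^2 - x^2 - 3*y

The degree is 3 — the shape is more complex than any degree-2 curve.
Checking where it meets the axes: it crosses the x-axis at the gridline x = 0; it crosses the y-axis at the gridline y = 0.
Matching integer coefficients to the picture gives p.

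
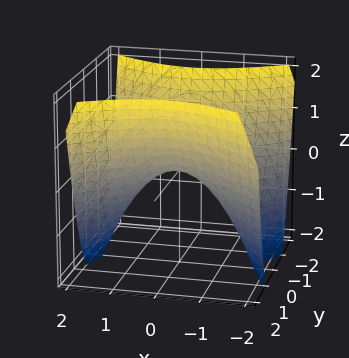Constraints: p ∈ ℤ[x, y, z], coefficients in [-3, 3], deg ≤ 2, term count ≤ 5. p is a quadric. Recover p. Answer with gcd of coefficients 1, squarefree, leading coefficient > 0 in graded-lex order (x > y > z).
1. The degree is 2 — a hyperbolic paraboloid; a quadric.
2. Symmetries: the x ↦ −x reflection is a symmetry, so x appears only in even powers; mirror symmetry y ↦ −y ⇒ only even powers of y.
3. Against the integer gridlines: it crosses the y-axis at the gridline y = 0; it meets the z-axis at z = 0 (among the integer gridlines); one x-axis crossing is at x = 0.
4. These observations pin down the coefficients.

2*x^2 - 3*y^2 + 3*z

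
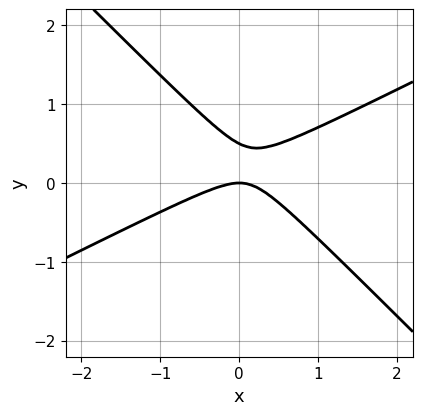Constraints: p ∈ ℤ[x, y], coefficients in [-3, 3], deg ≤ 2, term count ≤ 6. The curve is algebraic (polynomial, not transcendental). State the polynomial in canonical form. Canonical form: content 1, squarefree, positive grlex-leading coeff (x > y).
x^2 - x*y - 2*y^2 + y

First, deg p = 2. The shape is more complex than any degree-1 curve.
Then, observable constraints: it meets the x-axis at x = 0 (among the integer gridlines); it crosses the y-axis at the gridline y = 0.
Finally, the integer polynomial consistent with all of this is the stated p.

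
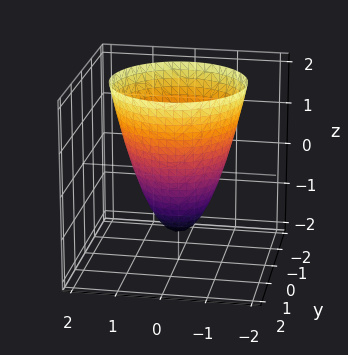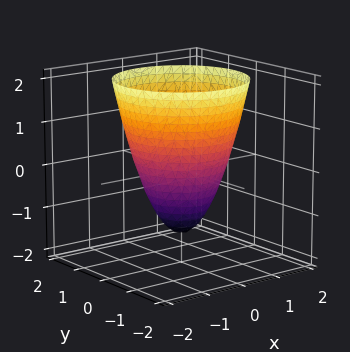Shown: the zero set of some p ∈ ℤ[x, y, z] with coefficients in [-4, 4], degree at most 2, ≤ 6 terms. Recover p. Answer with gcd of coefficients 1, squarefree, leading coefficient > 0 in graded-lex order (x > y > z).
(a) The degree is 2 — no degree-1 surface has this shape.
(b) Symmetries: rotational symmetry about the z-axis ⇒ p depends on x, y only through x² + y².
(c) Reading off the gridlines: among the integer gridlines, it crosses the x-axis at x ∈ {-1, 1}; a circular section at z = 2 has radius between 1 and 2; among the integer gridlines, it crosses the y-axis at y ∈ {-1, 1}.
(d) Assembling these constraints gives the stated polynomial.

3*x^2 + 3*y^2 - 2*z - 3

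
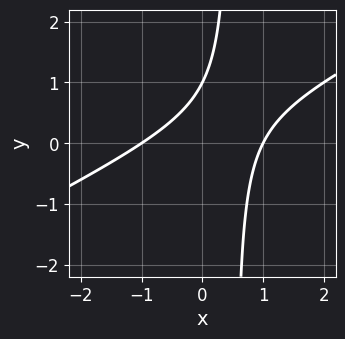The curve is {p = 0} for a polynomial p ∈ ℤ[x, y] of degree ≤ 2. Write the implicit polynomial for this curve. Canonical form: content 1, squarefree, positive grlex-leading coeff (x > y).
First, deg p = 2. A generic line meets the curve in up to 2 points.
Next, from the axis intercepts and sections: it crosses the y-axis at the gridline y = 1; the x-axis gridline crossings are at x ∈ {-1, 1}.
Finally, matching integer coefficients to the picture gives p.

x^2 - 2*x*y + y - 1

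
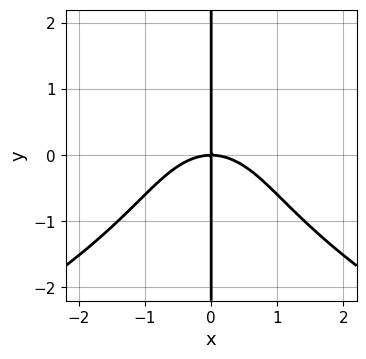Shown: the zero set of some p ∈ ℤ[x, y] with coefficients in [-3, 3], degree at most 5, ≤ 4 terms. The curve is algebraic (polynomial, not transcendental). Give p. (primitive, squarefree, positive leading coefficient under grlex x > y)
x*y^3 + 2*x^3 + 3*x*y

1. Degree: no degree-3 curve has this shape, so deg p = 4.
2. Observable constraints: every point of the y-axis in the box is on the curve; it crosses the x-axis at the gridline x = 0.
3. Fitting integer coefficients to these (and the overall shape) gives p.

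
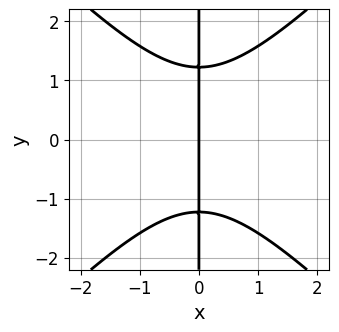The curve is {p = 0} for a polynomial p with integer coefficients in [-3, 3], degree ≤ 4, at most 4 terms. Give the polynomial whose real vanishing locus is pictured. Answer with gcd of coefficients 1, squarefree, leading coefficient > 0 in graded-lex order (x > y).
2*x^3 - 2*x*y^2 + 3*x

(a) Degree: the shape is more complex than any degree-2 curve, so deg p = 3.
(b) Symmetries: it's symmetric under y → −y, forcing even powers of y.
(c) Observable constraints: it crosses the x-axis at the gridline x = 0; the visible y-axis segment lies entirely on the curve.
(d) Solving for integer coefficients yields p as stated.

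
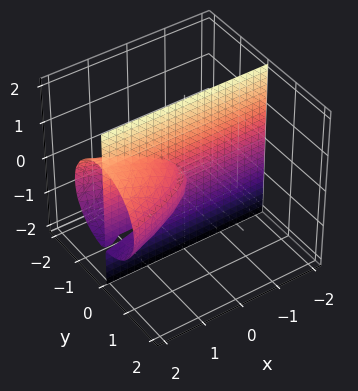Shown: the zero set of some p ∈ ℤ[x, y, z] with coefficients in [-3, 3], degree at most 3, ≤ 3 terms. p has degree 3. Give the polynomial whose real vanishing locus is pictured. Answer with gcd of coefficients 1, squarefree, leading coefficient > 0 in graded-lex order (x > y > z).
3*y^3 + 3*y*z^2 - 2*x*y

The picture has 2 separate pieces.
deg p = 3.
Observable constraints: it meets the y-axis at y = 0 (among the integer gridlines); every point of the z-axis in the box is on the surface.
These observations pin down the coefficients.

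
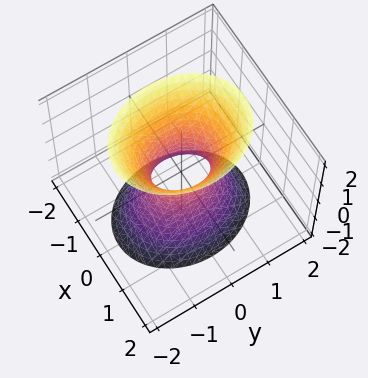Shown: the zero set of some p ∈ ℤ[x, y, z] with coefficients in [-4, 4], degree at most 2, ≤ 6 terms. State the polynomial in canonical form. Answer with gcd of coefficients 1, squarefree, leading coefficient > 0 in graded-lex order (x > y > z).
3*x^2 + 2*y^2 - z^2 - 1

First, the degree is 2 — an hourglass — one-sheet hyperboloid; a quadric.
Then, symmetries: the y ↦ −y reflection is a symmetry, so y appears only in even powers; mirror symmetry z ↦ −z ⇒ only even powers of z; it's symmetric under x → −x, forcing even powers of x.
Next, observable constraints: no z-intercept at any integer in the box.
Finally, the integer polynomial consistent with all of this is the stated p.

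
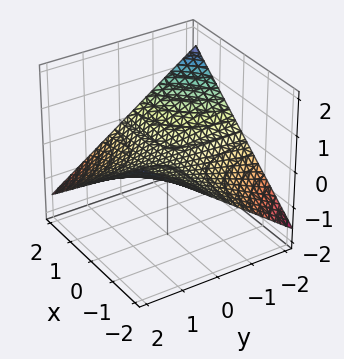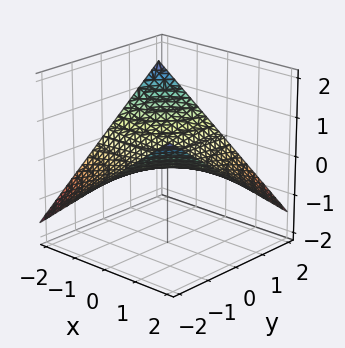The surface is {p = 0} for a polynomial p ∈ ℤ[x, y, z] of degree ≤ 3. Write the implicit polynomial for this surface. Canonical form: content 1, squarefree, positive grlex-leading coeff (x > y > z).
x*y + 3*z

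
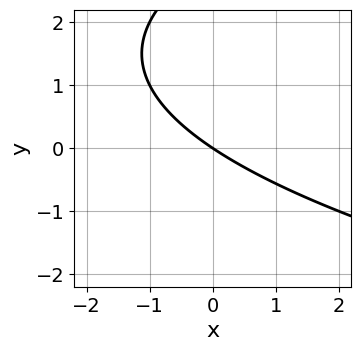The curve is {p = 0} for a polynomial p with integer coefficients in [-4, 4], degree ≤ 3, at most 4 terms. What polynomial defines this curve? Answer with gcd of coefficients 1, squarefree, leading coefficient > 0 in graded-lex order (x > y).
y^2 - 2*x - 3*y

First, the degree is 2 — a generic line meets the curve in up to 2 points.
Then, observable constraints: it meets the y-axis at y = 0 (among the integer gridlines); it meets the x-axis at x = 0 (among the integer gridlines).
Finally, matching integer coefficients to the picture gives p.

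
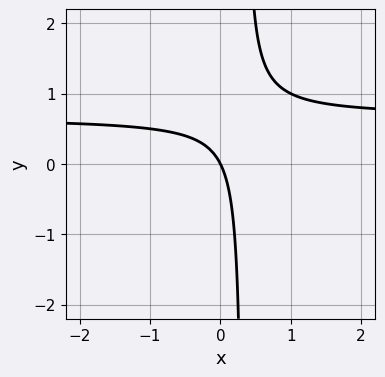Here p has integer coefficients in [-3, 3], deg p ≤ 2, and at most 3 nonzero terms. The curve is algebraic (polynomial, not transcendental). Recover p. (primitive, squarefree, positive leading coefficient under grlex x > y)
3*x*y - 2*x - y

1. The degree is 2 — no degree-1 curve has this shape.
2. From the axis intercepts and sections: one x-axis crossing is at x = 0; it meets the y-axis at y = 0 (among the integer gridlines).
3. These observations pin down the coefficients.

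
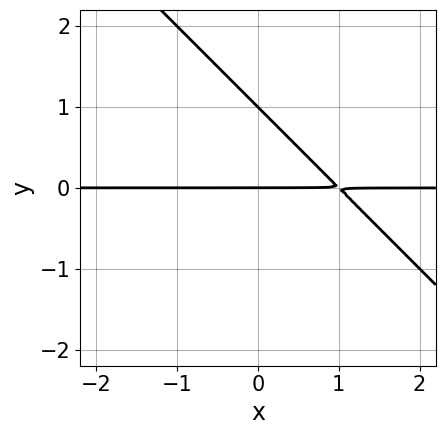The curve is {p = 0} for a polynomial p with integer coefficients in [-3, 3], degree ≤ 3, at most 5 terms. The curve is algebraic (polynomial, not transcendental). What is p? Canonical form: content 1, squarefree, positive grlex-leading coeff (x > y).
x*y + y^2 - y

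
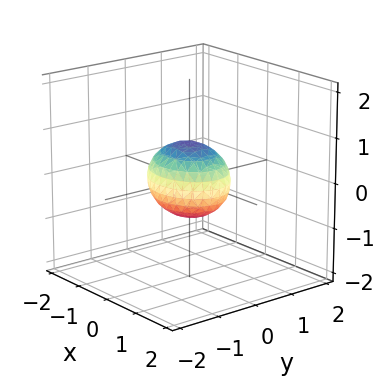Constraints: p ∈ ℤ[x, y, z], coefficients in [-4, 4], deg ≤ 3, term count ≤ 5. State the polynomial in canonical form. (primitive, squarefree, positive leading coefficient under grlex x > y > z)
First, deg p = 2.
Next, symmetries: the z ↦ −z reflection is a symmetry, so z appears only in even powers; mirror symmetry y ↦ −y ⇒ only even powers of y; the x ↦ −x reflection is a symmetry, so x appears only in even powers.
Next, observable constraints: among the integer gridlines, it crosses the x-axis at x ∈ {-1, 1}.
Finally, solving for integer coefficients yields p as stated.

2*x^2 + 3*y^2 + 3*z^2 - 2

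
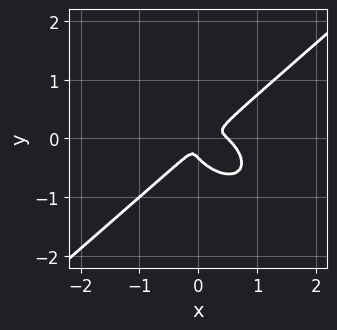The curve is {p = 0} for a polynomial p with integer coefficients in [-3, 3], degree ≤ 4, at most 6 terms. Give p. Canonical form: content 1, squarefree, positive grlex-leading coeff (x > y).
2*x^3 - 3*y^3 - x^2 + x*y - y^2

1. The degree is 3 — the shape is more complex than any degree-2 curve.
2. Solving for integer coefficients yields p as stated.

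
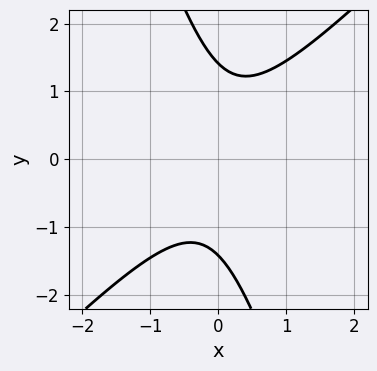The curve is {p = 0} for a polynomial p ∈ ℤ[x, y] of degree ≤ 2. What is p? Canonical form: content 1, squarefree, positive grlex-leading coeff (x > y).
(a) The degree is 2 — the shape is more complex than any degree-1 curve.
(b) Observable constraints: the curve avoids every integer x-axis point in the box.
(c) These observations pin down the coefficients.

3*x^2 - 2*x*y - y^2 + 2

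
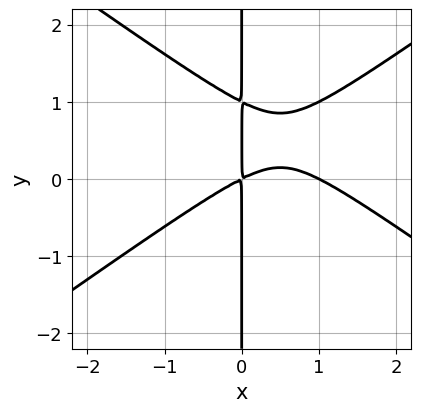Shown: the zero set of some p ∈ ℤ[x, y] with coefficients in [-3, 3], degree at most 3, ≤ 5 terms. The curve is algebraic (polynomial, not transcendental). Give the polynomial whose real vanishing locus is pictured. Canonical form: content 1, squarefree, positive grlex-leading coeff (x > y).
x^3 - 2*x*y^2 - x^2 + 2*x*y

1. The degree is 3 — no degree-2 curve has this shape.
2. Reading off the gridlines: it meets the x-axis at x = 1 (among the integer gridlines); the visible y-axis segment lies entirely on the curve.
3. Assembling these constraints gives the stated polynomial.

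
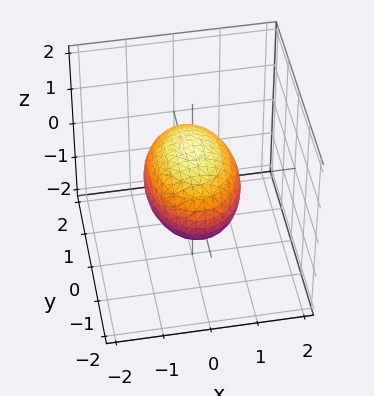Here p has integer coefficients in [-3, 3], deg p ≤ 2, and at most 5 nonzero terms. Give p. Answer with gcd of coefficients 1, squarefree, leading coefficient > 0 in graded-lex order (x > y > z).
2*x^2 + y^2 + 2*z^2 - 2

1. Degree: bounded and convex; a quadric, so deg p = 2.
2. Symmetries: the x ↦ −x reflection is a symmetry, so x appears only in even powers; the y ↦ −y reflection is a symmetry, so y appears only in even powers; mirror symmetry z ↦ −z ⇒ only even powers of z.
3. Reading off the gridlines: among the integer gridlines, it crosses the x-axis at x ∈ {-1, 1}; among the integer gridlines, it crosses the z-axis at z ∈ {-1, 1}.
4. The integer polynomial consistent with all of this is the stated p.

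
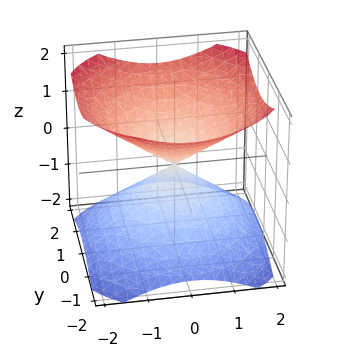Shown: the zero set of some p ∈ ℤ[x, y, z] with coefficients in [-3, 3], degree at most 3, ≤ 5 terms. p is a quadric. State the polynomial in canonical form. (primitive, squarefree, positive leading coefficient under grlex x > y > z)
2*x^2 + 2*y^2 - 3*z^2

1. There are 2 components. They look like related sheets of one shape, so recover p as a whole.
2. The degree is 2 — two nappes meeting at a single point; a quadric.
3. Symmetry: the z-axis is an axis of rotation, so x and y enter only as x² + y²; it's symmetric under z → −z, forcing even powers of z.
4. Reading off the gridlines: it crosses the x-axis at the gridline x = 0; a circular section at z = 1 has radius between 1 and 2; one y-axis crossing is at y = 0; it meets the z-axis at z = 0 (among the integer gridlines).
5. These observations pin down the coefficients.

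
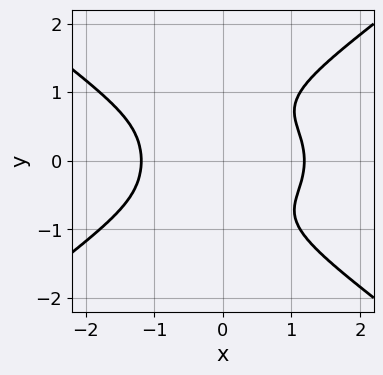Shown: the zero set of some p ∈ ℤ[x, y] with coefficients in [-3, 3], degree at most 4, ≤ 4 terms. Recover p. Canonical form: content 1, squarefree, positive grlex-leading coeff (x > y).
x^4 - 3*y^4 + 3*x*y^2 - 2

The degree is 4 — a generic line meets the curve in up to 4 points.
Symmetries: the y ↦ −y reflection is a symmetry, so y appears only in even powers.
From the visible intercepts: the curve avoids every integer y-axis point in the box.
Matching integer coefficients to the picture gives p.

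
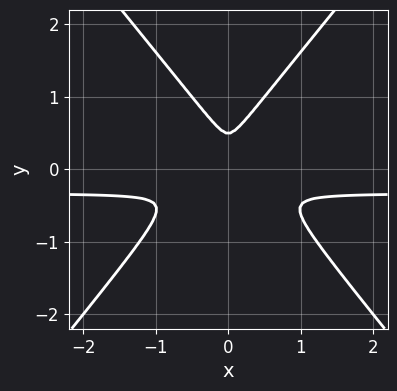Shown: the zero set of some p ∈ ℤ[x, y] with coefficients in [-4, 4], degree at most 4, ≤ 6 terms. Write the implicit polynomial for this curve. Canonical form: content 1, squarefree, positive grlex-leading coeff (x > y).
First, degree: a generic line meets the curve in up to 3 points, so deg p = 3.
Next, symmetries: the x ↦ −x reflection is a symmetry, so x appears only in even powers.
Finally, together with the visible shape, these determine p as stated.

3*x^2*y - 2*y^3 + x^2 + y^2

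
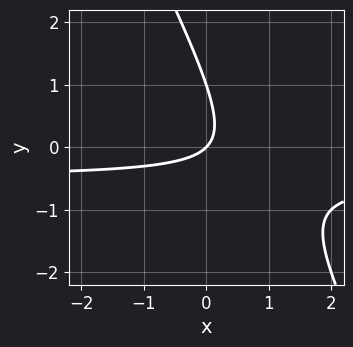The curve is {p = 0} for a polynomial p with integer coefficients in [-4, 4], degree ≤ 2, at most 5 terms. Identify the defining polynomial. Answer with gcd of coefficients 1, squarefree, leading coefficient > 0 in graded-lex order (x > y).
1. The degree is 2 — a generic line meets the curve in up to 2 points.
2. Reading off the gridlines: the y-axis gridline crossings are at y ∈ {0, 1}; it meets the x-axis at x = 0 (among the integer gridlines).
3. Solving for integer coefficients yields p as stated.

2*x*y + y^2 + x - y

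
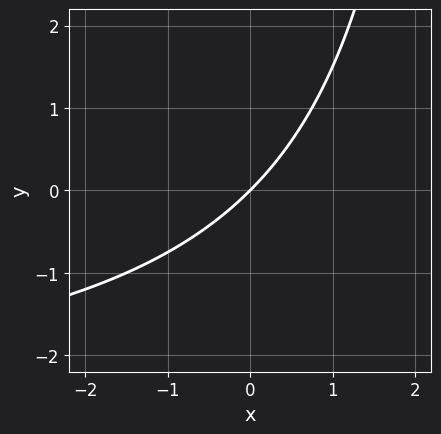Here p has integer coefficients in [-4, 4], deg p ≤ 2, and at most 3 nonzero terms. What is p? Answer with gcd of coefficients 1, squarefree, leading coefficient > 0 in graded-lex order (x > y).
x*y + 3*x - 3*y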